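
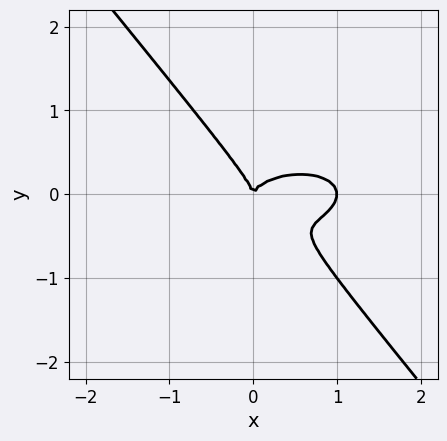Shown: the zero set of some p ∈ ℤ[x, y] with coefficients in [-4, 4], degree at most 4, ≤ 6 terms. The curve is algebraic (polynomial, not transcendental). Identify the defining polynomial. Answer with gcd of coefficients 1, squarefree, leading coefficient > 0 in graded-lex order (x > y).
x^3 + 3*x*y^2 + 3*y^3 - x^2

First, degree: the shape is more complex than any degree-2 curve, so deg p = 3.
Next, from the visible intercepts: it meets the y-axis at y = 0 (among the integer gridlines); the x-axis gridline crossings are at x ∈ {0, 1}.
Finally, solving for integer coefficients yields p as stated.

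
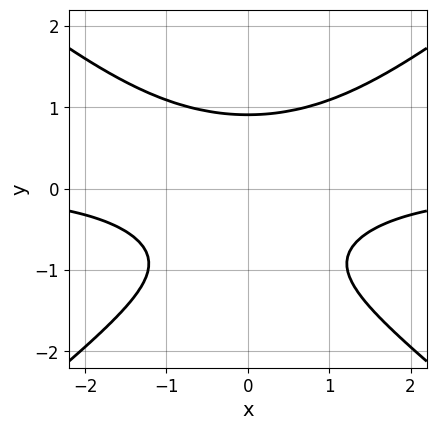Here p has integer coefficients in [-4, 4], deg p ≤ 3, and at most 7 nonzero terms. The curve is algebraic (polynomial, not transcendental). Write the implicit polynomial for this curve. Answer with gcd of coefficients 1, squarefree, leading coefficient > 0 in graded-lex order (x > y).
First, degree: no degree-2 curve has this shape, so deg p = 3.
Then, symmetries: mirror symmetry x ↦ −x ⇒ only even powers of x.
Next, from the axis intercepts and sections: the curve avoids every integer x-axis point in the box.
Finally, assembling these constraints gives the stated polynomial.

2*x^2*y - 3*y^3 - 2*y^2 + y + 3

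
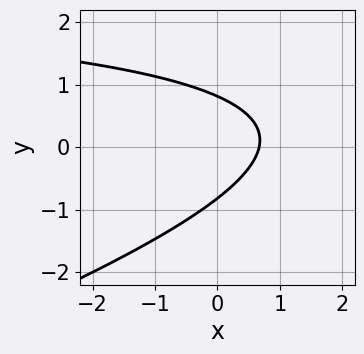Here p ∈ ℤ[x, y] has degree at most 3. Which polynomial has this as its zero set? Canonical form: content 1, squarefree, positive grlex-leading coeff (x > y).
x*y - 3*y^2 - 3*x + 2

First, degree: a generic line meets the curve in up to 2 points, so deg p = 2.
Finally, solving for integer coefficients yields p as stated.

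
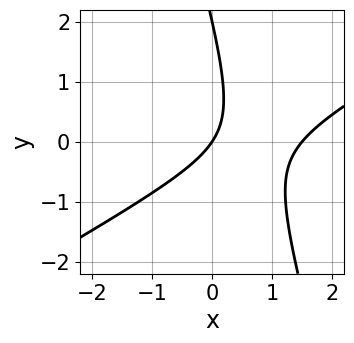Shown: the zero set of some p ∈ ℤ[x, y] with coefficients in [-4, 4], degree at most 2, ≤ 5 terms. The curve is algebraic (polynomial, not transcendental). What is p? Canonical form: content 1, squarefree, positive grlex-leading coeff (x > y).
2*x^2 - 3*x*y - y^2 - 3*x + 2*y

First, the degree is 2 — the shape is more complex than any degree-1 curve.
Next, reading off the gridlines: it meets the x-axis at x = 0 (among the integer gridlines); the y-axis gridline crossings are at y ∈ {0, 2}.
Finally, solving for integer coefficients yields p as stated.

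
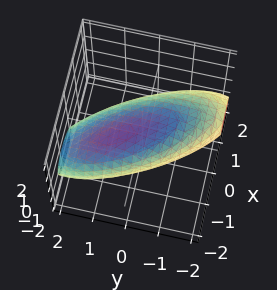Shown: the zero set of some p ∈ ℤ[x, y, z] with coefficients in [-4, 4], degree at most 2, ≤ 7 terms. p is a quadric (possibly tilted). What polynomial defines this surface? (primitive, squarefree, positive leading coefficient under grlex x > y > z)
2*x^2 + 2*x*y + x*z + y^2 + 2*z^2 - 3

Degree: no degree-1 surface has this shape, so deg p = 2.
Matching integer coefficients to the picture gives p.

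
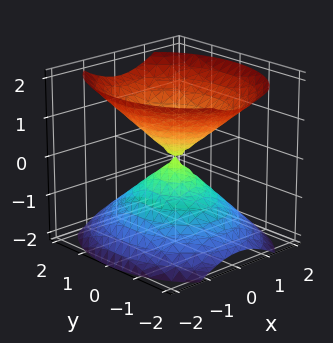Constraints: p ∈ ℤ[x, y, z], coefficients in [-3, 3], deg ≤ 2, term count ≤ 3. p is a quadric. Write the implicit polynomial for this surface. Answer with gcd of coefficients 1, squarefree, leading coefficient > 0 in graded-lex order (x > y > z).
3*x^2 + 2*y^2 - 3*z^2

I count 2 distinct pieces.
The degree is 2 — a double cone through the origin; a quadric.
Symmetries: mirror symmetry x ↦ −x ⇒ only even powers of x; it's symmetric under z → −z, forcing even powers of z; the y ↦ −y reflection is a symmetry, so y appears only in even powers.
Observable constraints: it crosses the x-axis at the gridline x = 0; it crosses the z-axis at the gridline z = 0; one y-axis crossing is at y = 0.
Putting this together gives p.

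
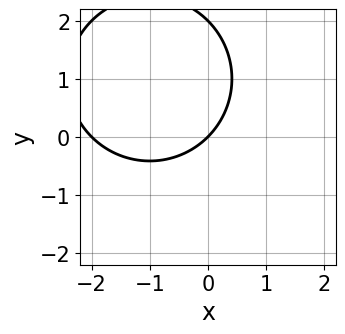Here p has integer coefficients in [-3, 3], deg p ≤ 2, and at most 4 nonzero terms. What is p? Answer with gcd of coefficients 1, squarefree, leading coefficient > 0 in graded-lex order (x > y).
x^2 + y^2 + 2*x - 2*y

1. The degree is 2 — no degree-1 curve has this shape.
2. Reading off the gridlines: the x-axis gridline crossings are at x ∈ {-2, 0}; among the integer gridlines, it crosses the y-axis at y ∈ {0, 2}.
3. The integer polynomial consistent with all of this is the stated p.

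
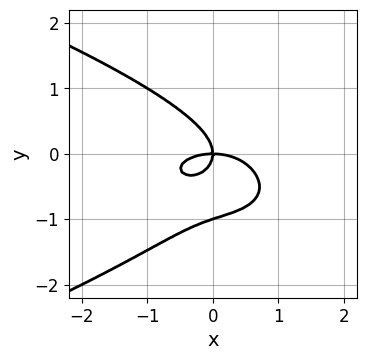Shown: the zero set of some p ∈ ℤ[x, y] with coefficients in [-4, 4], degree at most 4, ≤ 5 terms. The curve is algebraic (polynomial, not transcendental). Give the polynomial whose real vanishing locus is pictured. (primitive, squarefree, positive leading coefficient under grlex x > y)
First, the degree is 4 — no degree-3 curve has this shape.
Then, observable constraints: the y-axis gridline crossings are at y ∈ {-1, 0}; one x-axis crossing is at x = 0.
Finally, fitting integer coefficients to these (and the overall shape) gives p.

3*y^4 + x^3 + 3*x*y^2 + 3*y^3 + 2*x*y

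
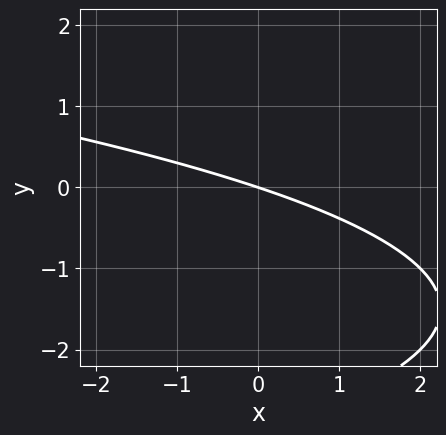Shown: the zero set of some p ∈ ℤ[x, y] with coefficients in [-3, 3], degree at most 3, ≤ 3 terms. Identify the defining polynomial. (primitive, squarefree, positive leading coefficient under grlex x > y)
y^2 + x + 3*y

(a) The degree is 2 — no degree-1 curve has this shape.
(b) Reading off the gridlines: it meets the y-axis at y = 0 (among the integer gridlines); it meets the x-axis at x = 0 (among the integer gridlines).
(c) Together with the visible shape, these determine p as stated.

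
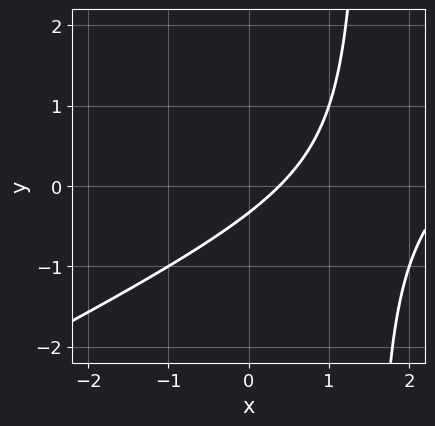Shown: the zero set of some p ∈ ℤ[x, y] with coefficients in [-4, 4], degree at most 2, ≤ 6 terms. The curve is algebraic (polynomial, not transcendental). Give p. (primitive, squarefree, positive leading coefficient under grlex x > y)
x^2 - 2*x*y - 3*x + 3*y + 1

(a) deg p = 2. The shape is more complex than any degree-1 curve.
(b) Solving for integer coefficients yields p as stated.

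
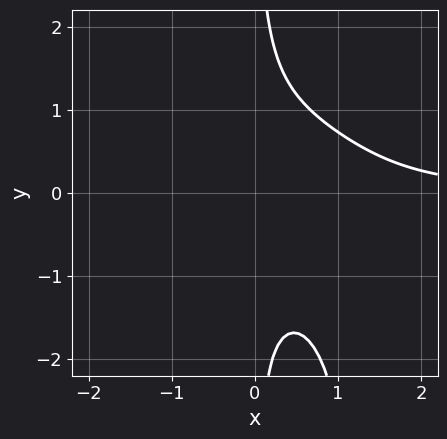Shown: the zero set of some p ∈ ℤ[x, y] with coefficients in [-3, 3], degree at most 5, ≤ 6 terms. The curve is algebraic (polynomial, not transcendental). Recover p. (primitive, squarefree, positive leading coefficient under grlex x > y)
First, deg p = 4. A generic line meets the curve in up to 4 points.
Then, against the integer gridlines: the curve avoids every integer x-axis point in the box; the curve avoids every integer y-axis point in the box.
Finally, fitting integer coefficients to these (and the overall shape) gives p.

2*x^2*y^2 - 2*x^2*y - 3*x*y^2 + 2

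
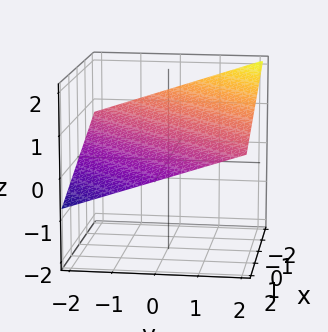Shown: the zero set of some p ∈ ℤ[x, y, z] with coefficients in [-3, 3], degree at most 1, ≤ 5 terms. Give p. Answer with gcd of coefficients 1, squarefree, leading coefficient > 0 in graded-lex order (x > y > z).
x - y + 3*z - 2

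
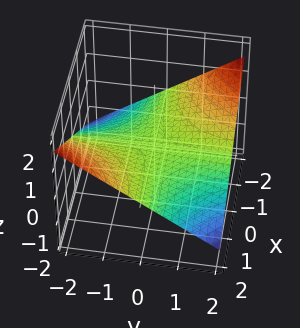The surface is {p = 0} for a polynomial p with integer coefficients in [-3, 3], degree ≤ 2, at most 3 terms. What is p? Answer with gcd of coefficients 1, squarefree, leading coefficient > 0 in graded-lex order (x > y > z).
(a) deg p = 2.
(b) Observable constraints: every point of the y-axis in the box is on the surface; it meets the z-axis at z = 0 (among the integer gridlines); every point of the x-axis in the box is on the surface.
(c) Fitting integer coefficients to these (and the overall shape) gives p.

x*y + 3*z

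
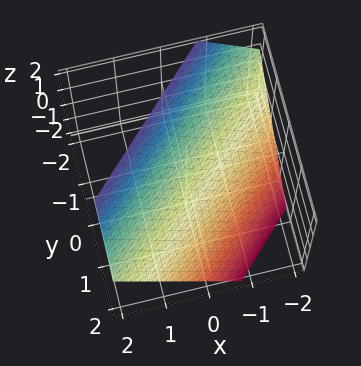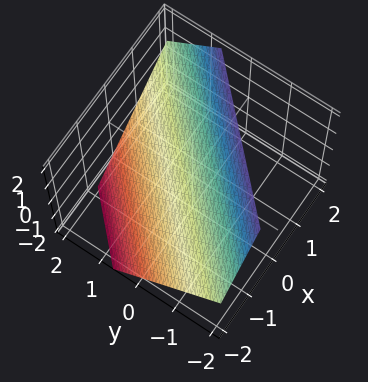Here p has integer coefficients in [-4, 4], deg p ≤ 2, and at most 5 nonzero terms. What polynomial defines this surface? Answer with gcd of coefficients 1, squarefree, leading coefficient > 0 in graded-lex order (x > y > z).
(a) Degree: every cross-section is a straight line — this is a plane, so deg p = 1.
(b) Matching integer coefficients to the picture gives p.

3*x - 3*y - 3*z + 2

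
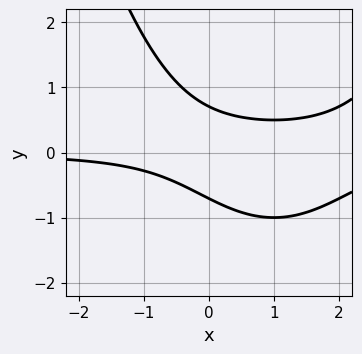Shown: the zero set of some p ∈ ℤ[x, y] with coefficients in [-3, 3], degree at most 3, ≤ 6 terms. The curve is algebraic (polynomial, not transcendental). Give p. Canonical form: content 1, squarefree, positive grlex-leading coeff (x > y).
x^2*y - 2*x*y - 2*y^2 + 1

(a) Degree: the shape is more complex than any degree-2 curve, so deg p = 3.
(b) From the visible intercepts: the curve avoids every integer x-axis point in the box.
(c) Fitting integer coefficients to these (and the overall shape) gives p.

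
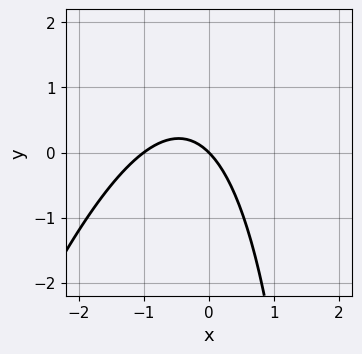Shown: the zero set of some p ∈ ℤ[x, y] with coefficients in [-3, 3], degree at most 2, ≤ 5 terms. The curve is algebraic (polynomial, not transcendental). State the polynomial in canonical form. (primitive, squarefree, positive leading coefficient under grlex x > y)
(a) deg p = 2. The shape is more complex than any degree-1 curve.
(b) Observable constraints: among the integer gridlines, it crosses the x-axis at x ∈ {-1, 0}; one y-axis crossing is at y = 0.
(c) Solving for integer coefficients yields p as stated.

3*x^2 - x*y + 3*x + 3*y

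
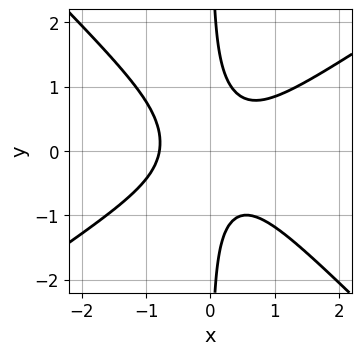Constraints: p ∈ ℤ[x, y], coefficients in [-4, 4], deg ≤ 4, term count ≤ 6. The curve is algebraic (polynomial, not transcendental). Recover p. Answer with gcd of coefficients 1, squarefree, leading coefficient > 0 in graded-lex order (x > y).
2*x^3 - x^2*y - 3*x*y^2 + 1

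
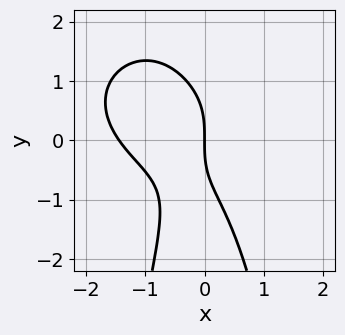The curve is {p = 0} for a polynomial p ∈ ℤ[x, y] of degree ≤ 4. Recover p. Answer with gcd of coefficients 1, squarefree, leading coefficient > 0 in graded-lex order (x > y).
1. Degree: no degree-3 curve has this shape, so deg p = 4.
2. Observable constraints: one y-axis crossing is at y = 0; one x-axis crossing is at x = 0.
3. Putting this together gives p.

x^4 + 2*x^2*y^2 - 3*x^2*y + y^3 + 3*x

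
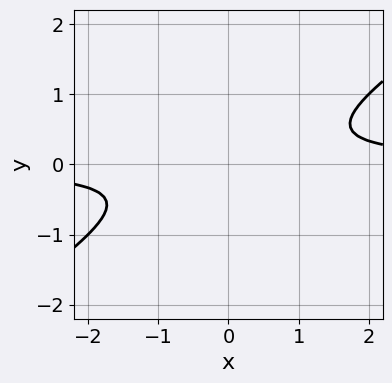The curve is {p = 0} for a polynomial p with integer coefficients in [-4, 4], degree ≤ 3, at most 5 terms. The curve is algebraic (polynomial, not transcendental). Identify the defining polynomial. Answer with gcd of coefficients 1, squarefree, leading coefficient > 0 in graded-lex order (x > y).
First, deg p = 2. The shape is more complex than any degree-1 curve.
Next, checking where it meets the axes: the curve avoids every integer y-axis point in the box; the curve avoids every integer x-axis point in the box.
Finally, assembling these constraints gives the stated polynomial.

2*x*y - 3*y^2 - 1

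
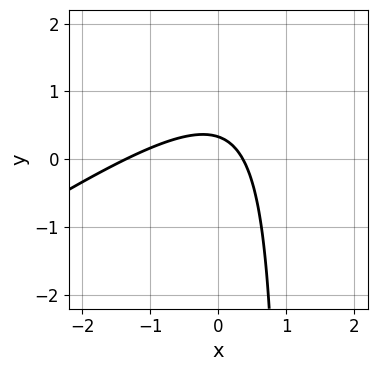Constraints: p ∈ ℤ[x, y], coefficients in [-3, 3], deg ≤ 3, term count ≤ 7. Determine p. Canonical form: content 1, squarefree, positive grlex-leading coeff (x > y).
2*x^2 - 3*x*y + 2*x + 3*y - 1

(a) The degree is 2 — a generic line meets the curve in up to 2 points.
(b) The integer polynomial consistent with all of this is the stated p.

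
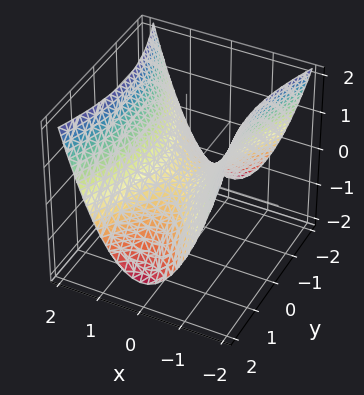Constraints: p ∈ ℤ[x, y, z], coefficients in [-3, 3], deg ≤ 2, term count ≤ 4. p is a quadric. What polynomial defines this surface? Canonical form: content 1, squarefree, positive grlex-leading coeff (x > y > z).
1. The degree is 2 — a hyperbolic paraboloid; a quadric.
2. Symmetries: the x ↦ −x reflection is a symmetry, so x appears only in even powers; the y ↦ −y reflection is a symmetry, so y appears only in even powers.
3. Against the integer gridlines: it meets the y-axis at y = 0 (among the integer gridlines); one x-axis crossing is at x = 0; it crosses the z-axis at the gridline z = 0.
4. Assembling these constraints gives the stated polynomial.

3*x^2 - y^2 - 3*z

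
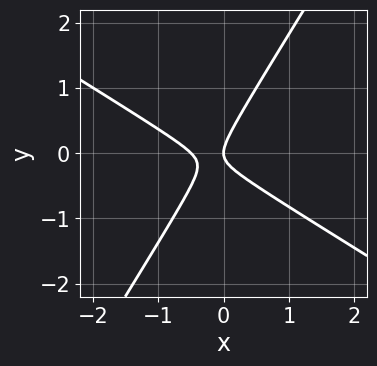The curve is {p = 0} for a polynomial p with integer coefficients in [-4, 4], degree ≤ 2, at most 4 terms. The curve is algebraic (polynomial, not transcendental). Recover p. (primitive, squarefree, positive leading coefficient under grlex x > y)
(a) Degree: the shape is more complex than any degree-1 curve, so deg p = 2.
(b) From the axis intercepts and sections: one x-axis crossing is at x = 0; one y-axis crossing is at y = 0.
(c) Putting this together gives p.

2*x^2 + 2*x*y - 2*y^2 + x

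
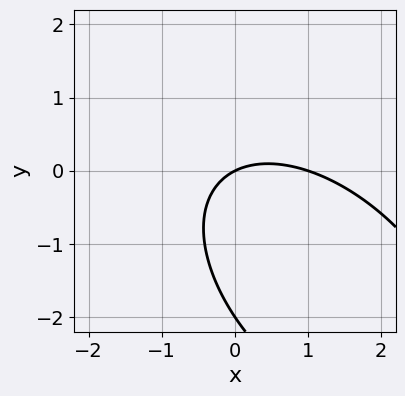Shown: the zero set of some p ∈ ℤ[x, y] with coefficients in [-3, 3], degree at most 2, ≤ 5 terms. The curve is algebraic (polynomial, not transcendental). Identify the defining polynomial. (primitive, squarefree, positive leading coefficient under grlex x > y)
First, degree: a generic line meets the curve in up to 2 points, so deg p = 2.
Next, reading off the gridlines: among the integer gridlines, it crosses the x-axis at x ∈ {0, 1}; among the integer gridlines, it crosses the y-axis at y ∈ {-2, 0}.
Finally, solving for integer coefficients yields p as stated.

x^2 + x*y + y^2 - x + 2*y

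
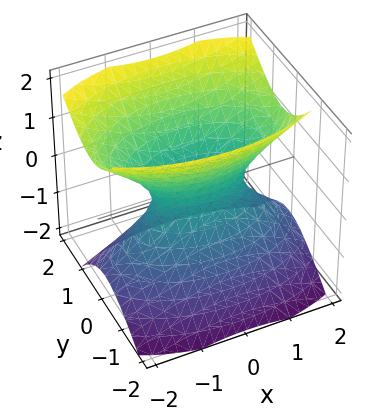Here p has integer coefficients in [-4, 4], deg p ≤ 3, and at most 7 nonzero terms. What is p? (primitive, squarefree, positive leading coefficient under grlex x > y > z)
x^2 + 3*y^2 - y*z - 2*z^2 - 1

Degree: the shape is more complex than any degree-1 surface, so deg p = 2.
Checking where it meets the axes: among the integer gridlines, it crosses the x-axis at x ∈ {-1, 1}; no z-intercept at any integer in the box.
Assembling these constraints gives the stated polynomial.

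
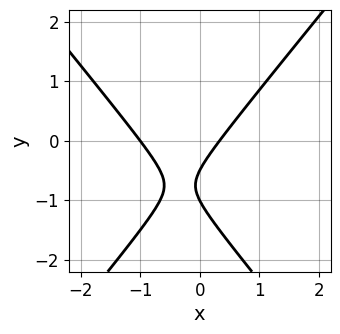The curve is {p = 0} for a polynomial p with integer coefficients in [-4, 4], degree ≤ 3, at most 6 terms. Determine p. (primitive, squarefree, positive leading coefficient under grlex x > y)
3*x^2 - 2*y^2 + 2*x - 3*y - 1

The degree is 2 — the shape is more complex than any degree-1 curve.
Reading off the gridlines: it crosses the y-axis at the gridline y = -1; it meets the x-axis at x = -1 (among the integer gridlines).
Solving for integer coefficients yields p as stated.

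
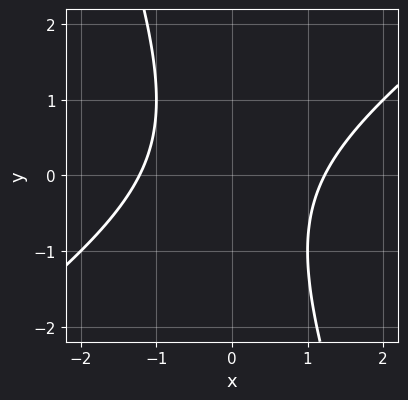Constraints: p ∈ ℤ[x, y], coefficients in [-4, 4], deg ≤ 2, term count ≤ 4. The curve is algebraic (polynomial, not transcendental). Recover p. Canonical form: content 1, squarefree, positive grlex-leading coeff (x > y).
2*x^2 - 2*x*y - y^2 - 3

First, degree: a generic line meets the curve in up to 2 points, so deg p = 2.
Then, from the axis intercepts and sections: no y-intercept at any integer in the box.
Finally, putting this together gives p.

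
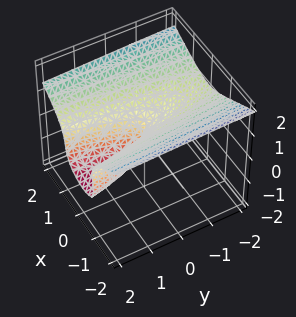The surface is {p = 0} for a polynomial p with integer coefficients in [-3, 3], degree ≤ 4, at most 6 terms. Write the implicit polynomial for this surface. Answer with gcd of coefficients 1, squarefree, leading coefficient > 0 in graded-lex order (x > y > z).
The degree is 3 — no degree-2 surface has this shape.
Observable constraints: it crosses the y-axis at the gridline y = 0; one x-axis crossing is at x = 0; it crosses the z-axis at the gridline z = 0.
These observations pin down the coefficients.

3*z^3 - 3*x^2 + x*z + y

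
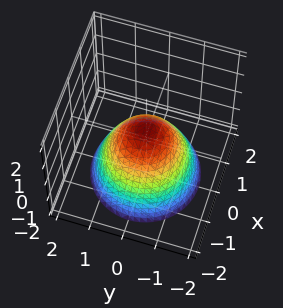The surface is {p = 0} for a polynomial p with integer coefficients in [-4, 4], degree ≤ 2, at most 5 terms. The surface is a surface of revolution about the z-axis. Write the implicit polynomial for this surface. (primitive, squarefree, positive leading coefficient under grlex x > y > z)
First, the degree is 2 — a generic line meets the surface in up to 2 points.
Next, by symmetry, every cross-section ⟂ z is a circle, so x, y appear only via x² + y².
Then, against the integer gridlines: a circular section at z = 0 has radius between 0 and 1.
Finally, fitting integer coefficients to these (and the overall shape) gives p.

2*x^2 + 2*y^2 + 2*z - 1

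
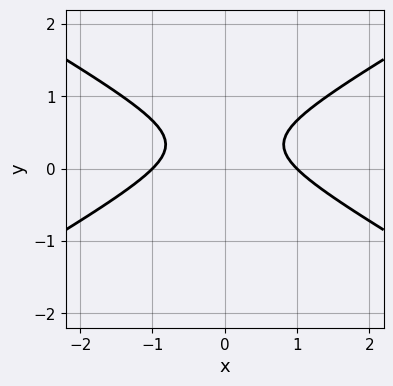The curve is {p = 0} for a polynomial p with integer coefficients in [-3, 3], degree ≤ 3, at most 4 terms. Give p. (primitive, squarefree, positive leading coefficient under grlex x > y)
x^2 - 3*y^2 + 2*y - 1

(a) Degree: the shape is more complex than any degree-1 curve, so deg p = 2.
(b) Symmetries: mirror symmetry x ↦ −x ⇒ only even powers of x.
(c) From the visible intercepts: no y-intercept at any integer in the box; among the integer gridlines, it crosses the x-axis at x ∈ {-1, 1}.
(d) Putting this together gives p.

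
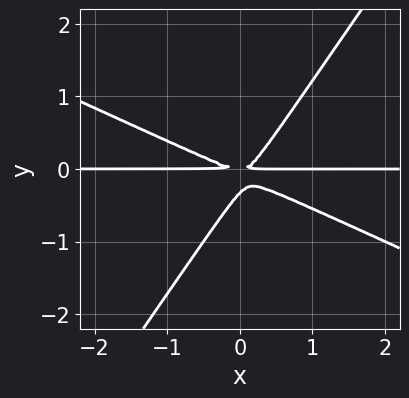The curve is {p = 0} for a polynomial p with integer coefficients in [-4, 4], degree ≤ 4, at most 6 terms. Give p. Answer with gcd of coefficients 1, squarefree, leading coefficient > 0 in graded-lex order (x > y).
2*x^2*y + 3*x*y^2 - 3*y^3 - y^2

First, deg p = 3. No degree-2 curve has this shape.
Then, observable constraints: every point of the x-axis in the box is on the curve.
Finally, solving for integer coefficients yields p as stated.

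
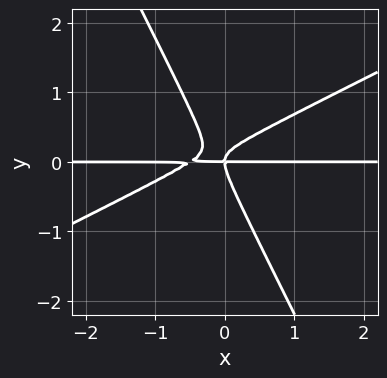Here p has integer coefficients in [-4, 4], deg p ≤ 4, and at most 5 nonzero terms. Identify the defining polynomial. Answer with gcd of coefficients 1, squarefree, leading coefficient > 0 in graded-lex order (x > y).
deg p = 3. A generic line meets the curve in up to 3 points.
Reading off the gridlines: the visible x-axis segment lies entirely on the curve; one y-axis crossing is at y = 0.
Putting this together gives p.

2*x^2*y - 3*x*y^2 - 2*y^3 + x*y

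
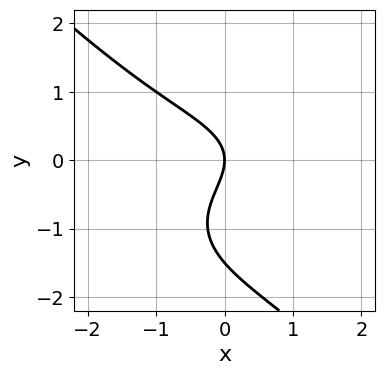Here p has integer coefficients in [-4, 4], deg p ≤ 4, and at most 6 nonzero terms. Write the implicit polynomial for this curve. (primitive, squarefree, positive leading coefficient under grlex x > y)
x^3 + x*y^2 + 2*y^3 + 3*y^2 + 3*x

The degree is 3 — a generic line meets the curve in up to 3 points.
Checking where it meets the axes: it meets the y-axis at y = 0 (among the integer gridlines); it crosses the x-axis at the gridline x = 0.
Putting this together gives p.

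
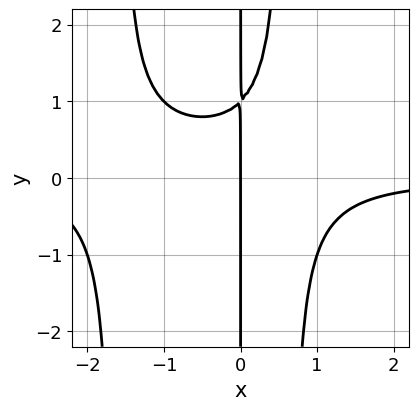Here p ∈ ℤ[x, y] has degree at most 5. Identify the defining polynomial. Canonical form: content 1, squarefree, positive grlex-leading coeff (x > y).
x^3*y + x^2*y - x*y + x

(a) Degree: a generic line meets the curve in up to 4 points, so deg p = 4.
(b) From the axis intercepts and sections: it crosses the x-axis at the gridline x = 0; the visible y-axis segment lies entirely on the curve.
(c) Assembling these constraints gives the stated polynomial.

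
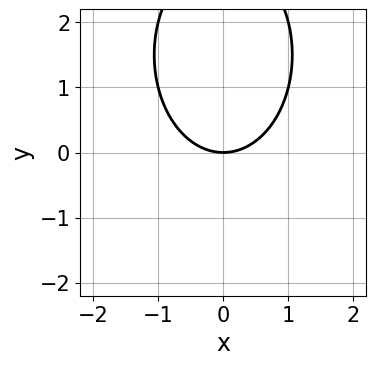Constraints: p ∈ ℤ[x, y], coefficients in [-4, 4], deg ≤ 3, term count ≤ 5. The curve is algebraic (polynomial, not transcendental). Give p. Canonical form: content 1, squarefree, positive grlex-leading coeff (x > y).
First, degree: the shape is more complex than any degree-1 curve, so deg p = 2.
Next, symmetries: mirror symmetry x ↦ −x ⇒ only even powers of x.
Then, observable constraints: one y-axis crossing is at y = 0; it meets the x-axis at x = 0 (among the integer gridlines).
Finally, fitting integer coefficients to these (and the overall shape) gives p.

2*x^2 + y^2 - 3*y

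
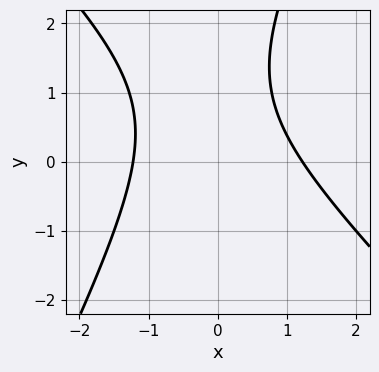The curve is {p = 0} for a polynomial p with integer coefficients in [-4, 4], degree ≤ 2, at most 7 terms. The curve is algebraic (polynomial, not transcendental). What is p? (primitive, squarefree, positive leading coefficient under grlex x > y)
2*x^2 + x*y - y^2 + 2*y - 3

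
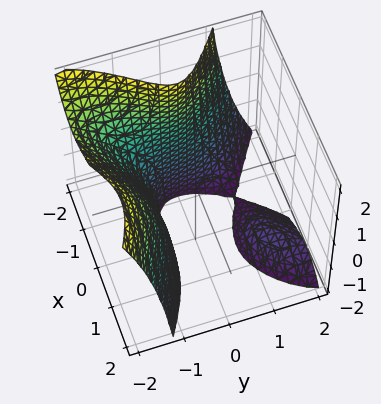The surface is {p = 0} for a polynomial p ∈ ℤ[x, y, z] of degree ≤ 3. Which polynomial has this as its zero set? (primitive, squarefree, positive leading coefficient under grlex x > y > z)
(a) Degree: a generic line meets the surface in up to 3 points, so deg p = 3.
(b) From the visible intercepts: the surface avoids every integer z-axis point in the box; it meets the y-axis at y = -1 (among the integer gridlines).
(c) Fitting integer coefficients to these (and the overall shape) gives p.

2*x^3 - 2*x*y^2 + 3*y^3 + 3*y^2*z + 3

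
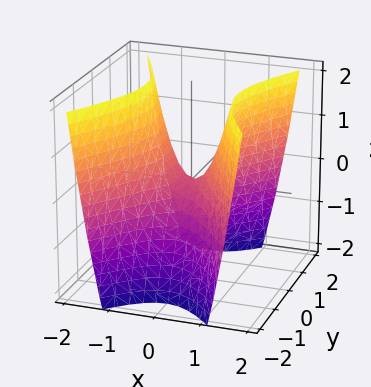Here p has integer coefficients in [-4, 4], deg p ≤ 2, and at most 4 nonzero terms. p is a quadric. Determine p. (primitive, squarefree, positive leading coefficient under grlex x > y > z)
2*x^2 - y^2 - z

First, the degree is 2 — a saddle surface; a quadric.
Then, symmetries: the y ↦ −y reflection is a symmetry, so y appears only in even powers; mirror symmetry x ↦ −x ⇒ only even powers of x.
Next, observable constraints: it crosses the x-axis at the gridline x = 0; it meets the z-axis at z = 0 (among the integer gridlines); it crosses the y-axis at the gridline y = 0.
Finally, putting this together gives p.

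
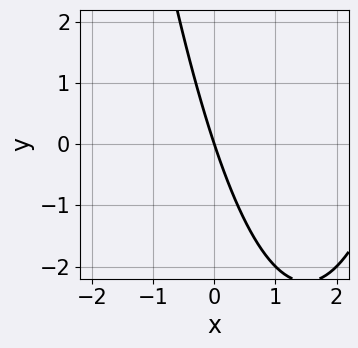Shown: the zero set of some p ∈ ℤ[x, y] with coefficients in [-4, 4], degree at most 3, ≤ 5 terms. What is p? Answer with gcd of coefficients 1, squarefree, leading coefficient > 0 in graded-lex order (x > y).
x^2 - 3*x - y

Degree: no degree-1 curve has this shape, so deg p = 2.
Against the integer gridlines: it meets the y-axis at y = 0 (among the integer gridlines); it meets the x-axis at x = 0 (among the integer gridlines).
Assembling these constraints gives the stated polynomial.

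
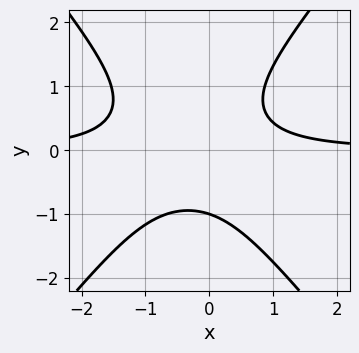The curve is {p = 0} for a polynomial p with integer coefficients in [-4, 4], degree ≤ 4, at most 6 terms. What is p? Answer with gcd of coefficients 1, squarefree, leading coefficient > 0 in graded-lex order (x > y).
3*x^2*y - 2*y^3 + 2*x*y - 2

(a) deg p = 3.
(b) Checking where it meets the axes: no x-intercept at any integer in the box; it meets the y-axis at y = -1 (among the integer gridlines).
(c) Matching integer coefficients to the picture gives p.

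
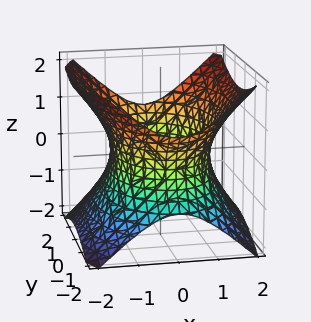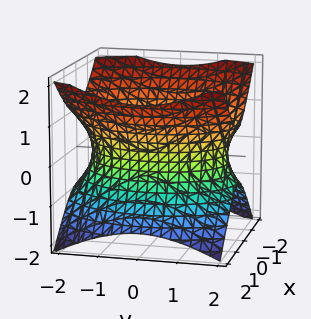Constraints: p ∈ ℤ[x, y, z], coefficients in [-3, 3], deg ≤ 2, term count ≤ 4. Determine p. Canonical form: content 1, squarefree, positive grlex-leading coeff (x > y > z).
2*x^2 + y^2 - 2*z^2 - 3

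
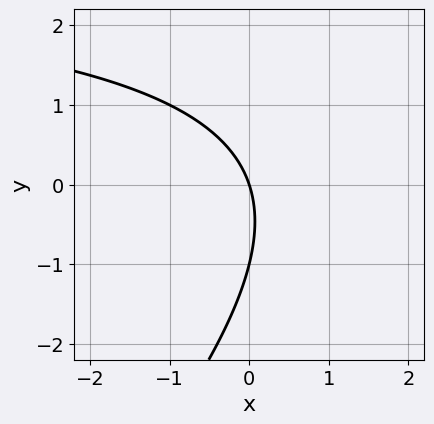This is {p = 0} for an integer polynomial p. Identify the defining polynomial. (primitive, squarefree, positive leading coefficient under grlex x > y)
x*y - y^2 - 3*x - y

(a) deg p = 2.
(b) Against the integer gridlines: the y-axis gridline crossings are at y ∈ {-1, 0}; it crosses the x-axis at the gridline x = 0.
(c) Together with the visible shape, these determine p as stated.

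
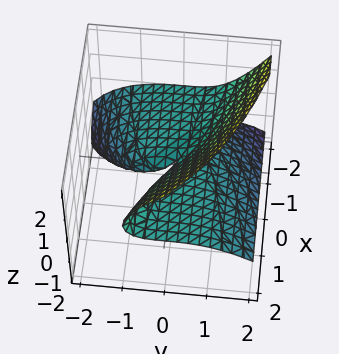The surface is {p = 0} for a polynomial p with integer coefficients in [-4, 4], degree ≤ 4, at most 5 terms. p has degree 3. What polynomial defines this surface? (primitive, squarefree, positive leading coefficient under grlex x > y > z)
y^3 + 3*x*z + 3*y*z - 3*z^2

First, degree: no degree-2 surface has this shape, so deg p = 3.
Next, against the integer gridlines: every point of the x-axis in the box is on the surface; it meets the z-axis at z = 0 (among the integer gridlines).
Finally, these observations pin down the coefficients.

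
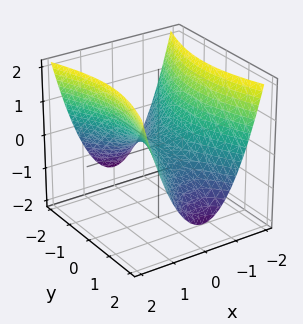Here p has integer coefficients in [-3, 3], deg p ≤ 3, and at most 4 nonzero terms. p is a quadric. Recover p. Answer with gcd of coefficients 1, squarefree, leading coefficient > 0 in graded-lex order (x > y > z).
1. deg p = 2. A saddle surface; a quadric.
2. Symmetries: it's symmetric under y → −y, forcing even powers of y; the x ↦ −x reflection is a symmetry, so x appears only in even powers.
3. From the visible intercepts: it crosses the y-axis at the gridline y = 0; one z-axis crossing is at z = 0.
4. Assembling these constraints gives the stated polynomial.

3*x^2 - y^2 - 3*z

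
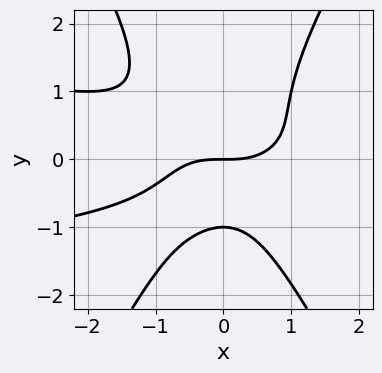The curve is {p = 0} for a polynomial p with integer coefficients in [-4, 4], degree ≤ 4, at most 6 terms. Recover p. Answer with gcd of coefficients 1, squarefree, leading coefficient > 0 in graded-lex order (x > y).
3*x^2*y^2 - y^4 + x^3 - y^2 - 2*y

(a) Degree: the shape is more complex than any degree-3 curve, so deg p = 4.
(b) Checking where it meets the axes: among the integer gridlines, it crosses the y-axis at y ∈ {-1, 0}; it crosses the x-axis at the gridline x = 0.
(c) Together with the visible shape, these determine p as stated.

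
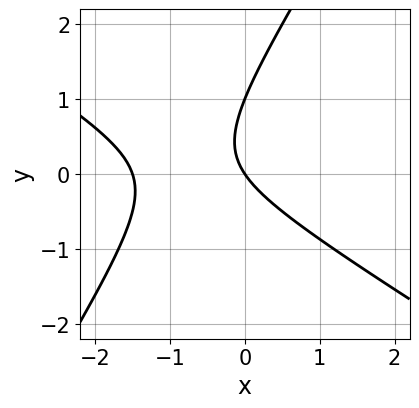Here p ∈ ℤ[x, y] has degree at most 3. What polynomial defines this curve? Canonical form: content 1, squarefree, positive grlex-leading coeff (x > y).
2*x^2 + 2*x*y - 2*y^2 + 3*x + 2*y

deg p = 2. The shape is more complex than any degree-1 curve.
Against the integer gridlines: it meets the x-axis at x = 0 (among the integer gridlines); the y-axis gridline crossings are at y ∈ {0, 1}.
Fitting integer coefficients to these (and the overall shape) gives p.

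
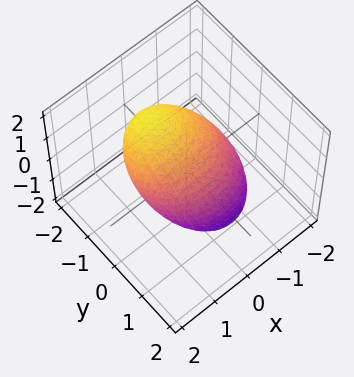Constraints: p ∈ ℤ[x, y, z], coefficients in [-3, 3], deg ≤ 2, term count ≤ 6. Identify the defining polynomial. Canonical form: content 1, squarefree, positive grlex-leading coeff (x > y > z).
2*x^2 - x*z + 3*y^2 + 3*y*z + 2*z^2 - 3

The degree is 2 — a generic line meets the surface in up to 2 points.
Against the integer gridlines: among the integer gridlines, it crosses the y-axis at y ∈ {-1, 1}.
Matching integer coefficients to the picture gives p.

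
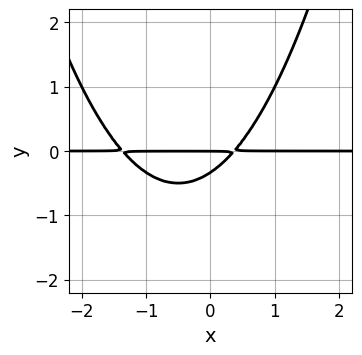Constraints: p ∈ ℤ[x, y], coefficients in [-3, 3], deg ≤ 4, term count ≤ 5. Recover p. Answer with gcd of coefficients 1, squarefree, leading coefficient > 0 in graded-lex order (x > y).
2*x^2*y + 2*x*y - 3*y^2 - y

1. deg p = 3. No degree-2 curve has this shape.
2. Checking where it meets the axes: it crosses the y-axis at the gridline y = 0; the visible x-axis segment lies entirely on the curve.
3. Assembling these constraints gives the stated polynomial.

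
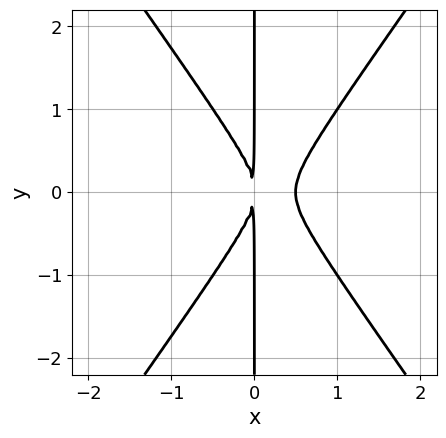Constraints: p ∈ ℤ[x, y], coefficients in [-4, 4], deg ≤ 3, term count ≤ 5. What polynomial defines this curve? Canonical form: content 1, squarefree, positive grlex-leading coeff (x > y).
The degree is 3 — no degree-2 curve has this shape.
Symmetries: it's symmetric under y → −y, forcing even powers of y.
Against the integer gridlines: the visible y-axis segment lies entirely on the curve.
The integer polynomial consistent with all of this is the stated p.

2*x^3 - x*y^2 - x^2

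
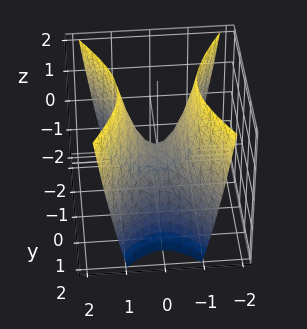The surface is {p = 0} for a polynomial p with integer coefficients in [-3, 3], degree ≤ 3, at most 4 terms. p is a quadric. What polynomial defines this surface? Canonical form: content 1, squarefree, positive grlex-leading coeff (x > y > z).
2*x^2 - y^2 - z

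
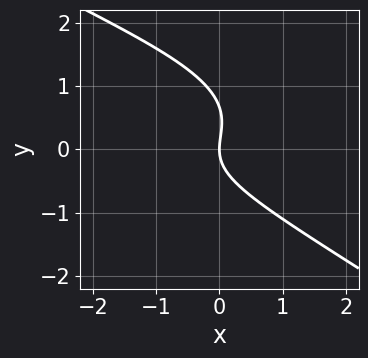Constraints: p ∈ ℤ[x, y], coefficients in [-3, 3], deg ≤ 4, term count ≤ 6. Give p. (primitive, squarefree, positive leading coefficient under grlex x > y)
Degree: the shape is more complex than any degree-2 curve, so deg p = 3.
Observable constraints: it meets the y-axis at y = 0 (among the integer gridlines); it crosses the x-axis at the gridline x = 0.
These observations pin down the coefficients.

2*x*y^2 + 3*y^3 + x^2 - 2*y^2 + 3*x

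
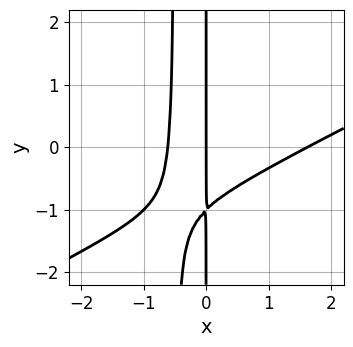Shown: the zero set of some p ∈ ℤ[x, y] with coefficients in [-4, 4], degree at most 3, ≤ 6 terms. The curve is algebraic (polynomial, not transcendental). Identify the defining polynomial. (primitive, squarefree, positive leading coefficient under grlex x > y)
The degree is 3 — no degree-2 curve has this shape.
Observable constraints: it meets the x-axis at x = 0 (among the integer gridlines); every point of the y-axis in the box is on the curve.
These observations pin down the coefficients.

x^3 - 2*x^2*y - x^2 - x*y - x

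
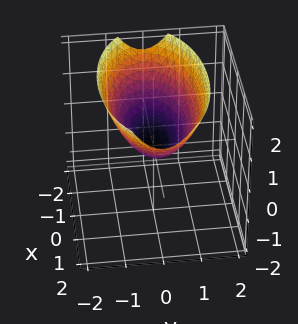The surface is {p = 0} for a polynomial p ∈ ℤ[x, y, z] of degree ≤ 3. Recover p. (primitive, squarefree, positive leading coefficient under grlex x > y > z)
x^2 + 3*y^2 - 3*z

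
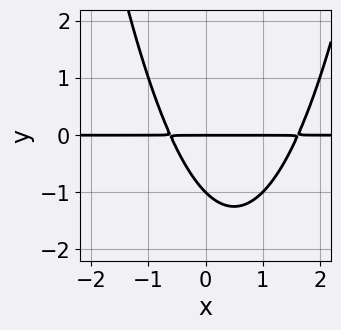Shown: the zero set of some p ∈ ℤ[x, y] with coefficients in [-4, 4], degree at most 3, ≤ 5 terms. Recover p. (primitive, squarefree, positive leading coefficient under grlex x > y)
First, deg p = 3. The shape is more complex than any degree-2 curve.
Next, reading off the gridlines: the y-axis gridline crossings are at y ∈ {-1, 0}; every point of the x-axis in the box is on the curve.
Finally, together with the visible shape, these determine p as stated.

x^2*y - x*y - y^2 - y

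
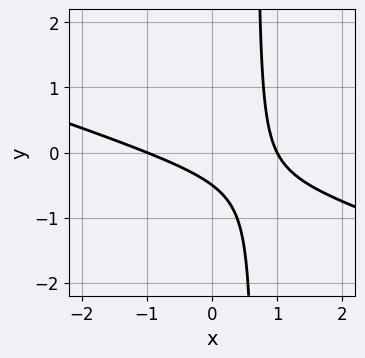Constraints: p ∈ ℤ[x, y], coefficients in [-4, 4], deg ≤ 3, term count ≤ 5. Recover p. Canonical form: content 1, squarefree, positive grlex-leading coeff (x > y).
x^2 + 3*x*y - 2*y - 1

1. deg p = 2. A generic line meets the curve in up to 2 points.
2. From the axis intercepts and sections: among the integer gridlines, it crosses the x-axis at x ∈ {-1, 1}.
3. These observations pin down the coefficients.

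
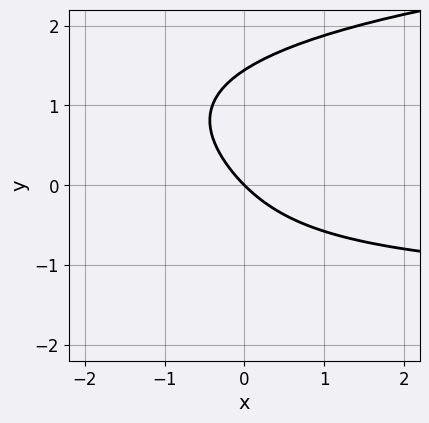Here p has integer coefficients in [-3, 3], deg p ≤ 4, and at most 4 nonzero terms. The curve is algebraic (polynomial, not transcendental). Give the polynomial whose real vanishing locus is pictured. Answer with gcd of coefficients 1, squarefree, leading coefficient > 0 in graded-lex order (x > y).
First, deg p = 4. No degree-3 curve has this shape.
Then, against the integer gridlines: it meets the y-axis at y = 0 (among the integer gridlines); one x-axis crossing is at x = 0.
Finally, the integer polynomial consistent with all of this is the stated p.

y^4 - 2*x*y - 3*x - 3*y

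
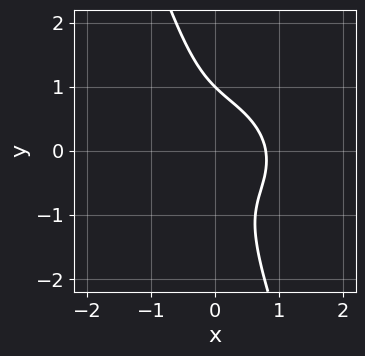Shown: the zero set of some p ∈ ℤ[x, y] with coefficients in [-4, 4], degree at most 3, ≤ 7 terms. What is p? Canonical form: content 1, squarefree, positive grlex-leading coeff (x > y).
2*x^3 + x^2*y + 3*x*y^2 + y^3 - 1

The degree is 3 — a generic line meets the curve in up to 3 points.
Checking where it meets the axes: it meets the y-axis at y = 1 (among the integer gridlines).
Fitting integer coefficients to these (and the overall shape) gives p.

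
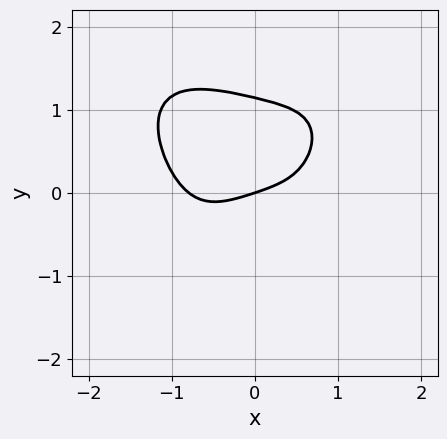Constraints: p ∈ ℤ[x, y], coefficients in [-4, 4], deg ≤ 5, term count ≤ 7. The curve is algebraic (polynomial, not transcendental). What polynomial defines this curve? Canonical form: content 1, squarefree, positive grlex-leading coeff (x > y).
2*x^4 + 2*y^4 + x*y + x - 3*y

Degree: no degree-3 curve has this shape, so deg p = 4.
From the axis intercepts and sections: one x-axis crossing is at x = 0; one y-axis crossing is at y = 0.
Together with the visible shape, these determine p as stated.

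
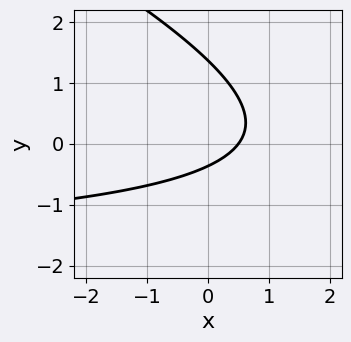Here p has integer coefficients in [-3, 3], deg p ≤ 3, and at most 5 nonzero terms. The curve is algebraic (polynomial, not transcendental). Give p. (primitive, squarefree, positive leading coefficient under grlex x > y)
x*y + 2*y^2 + 2*x - 2*y - 1

deg p = 2.
Putting this together gives p.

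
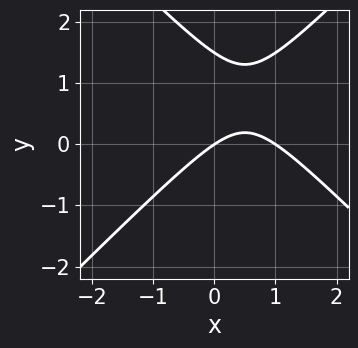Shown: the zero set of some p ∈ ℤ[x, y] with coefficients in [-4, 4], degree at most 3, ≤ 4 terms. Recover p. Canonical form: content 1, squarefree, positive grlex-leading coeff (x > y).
2*x^2 - 2*y^2 - 2*x + 3*y

1. The degree is 2 — the shape is more complex than any degree-1 curve.
2. Against the integer gridlines: it crosses the y-axis at the gridline y = 0; the x-axis gridline crossings are at x ∈ {0, 1}.
3. Putting this together gives p.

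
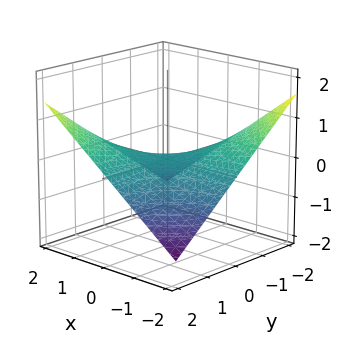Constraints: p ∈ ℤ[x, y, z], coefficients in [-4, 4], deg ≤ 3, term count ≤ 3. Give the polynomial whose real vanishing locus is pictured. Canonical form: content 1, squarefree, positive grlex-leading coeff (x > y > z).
x*y - 3*z

First, degree: a saddle surface; a quadric, so deg p = 2.
Then, checking where it meets the axes: the visible y-axis segment lies entirely on the surface; it crosses the z-axis at the gridline z = 0; every point of the x-axis in the box is on the surface.
Finally, fitting integer coefficients to these (and the overall shape) gives p.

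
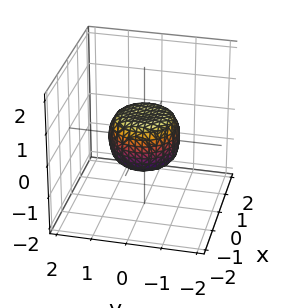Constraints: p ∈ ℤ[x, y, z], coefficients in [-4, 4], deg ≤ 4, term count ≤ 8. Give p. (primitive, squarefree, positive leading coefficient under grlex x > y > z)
1. deg p = 4. A generic line meets the surface in up to 4 points.
2. Symmetry: the z-axis is an axis of rotation, so x and y enter only as x² + y².
3. Reading off the gridlines: among the integer gridlines, it crosses the y-axis at y ∈ {-1, 1}; a circular section at z = 0 has radius exactly 1.
4. Matching integer coefficients to the picture gives p. Check: (-1, 0, 0) on the x-axis lies on the surface, and p(-1, 0, 0) = 0. ✓

2*x^4 + 4*x^2*y^2 + 2*y^4 - x^2 - y^2 + 2*z^2 - 1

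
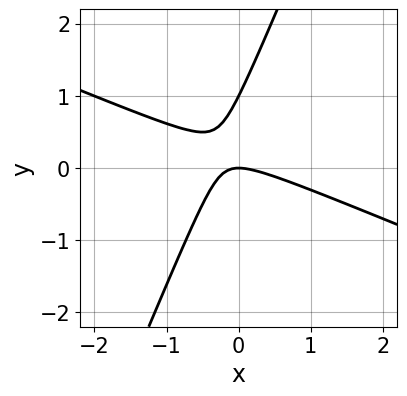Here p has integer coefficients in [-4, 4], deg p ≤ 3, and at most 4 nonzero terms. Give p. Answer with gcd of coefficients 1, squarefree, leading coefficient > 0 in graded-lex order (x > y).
x^2 + 2*x*y - y^2 + y

(a) The degree is 2 — the shape is more complex than any degree-1 curve.
(b) Reading off the gridlines: among the integer gridlines, it crosses the y-axis at y ∈ {0, 1}; one x-axis crossing is at x = 0.
(c) Together with the visible shape, these determine p as stated.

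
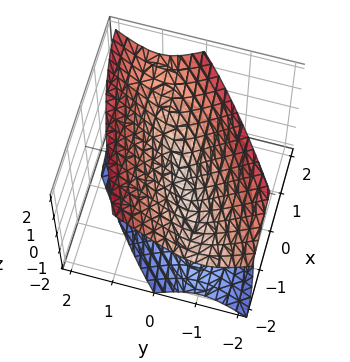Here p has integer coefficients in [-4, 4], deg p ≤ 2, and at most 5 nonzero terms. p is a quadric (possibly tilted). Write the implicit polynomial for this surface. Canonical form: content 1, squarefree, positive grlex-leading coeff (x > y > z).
(a) The picture has 2 separate pieces. They look like related sheets of one shape, so recover p as a whole.
(b) The degree is 2 — the shape is more complex than any degree-1 surface.
(c) Checking where it meets the axes: one z-axis crossing is at z = 0; it meets the x-axis at x = 0 (among the integer gridlines).
(d) Fitting integer coefficients to these (and the overall shape) gives p.

x^2 - 3*x*y + x*z + 3*y^2 - 2*z^2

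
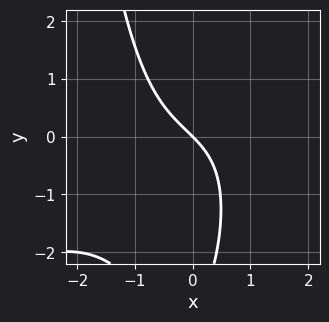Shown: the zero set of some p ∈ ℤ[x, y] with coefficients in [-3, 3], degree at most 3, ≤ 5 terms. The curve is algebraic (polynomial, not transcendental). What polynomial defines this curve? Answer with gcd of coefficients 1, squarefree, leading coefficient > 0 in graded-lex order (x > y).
x^3 - 2*x^2*y + y^2 + 3*x + 3*y

1. deg p = 3. The shape is more complex than any degree-2 curve.
2. From the axis intercepts and sections: it crosses the y-axis at the gridline y = 0; it meets the x-axis at x = 0 (among the integer gridlines).
3. Assembling these constraints gives the stated polynomial.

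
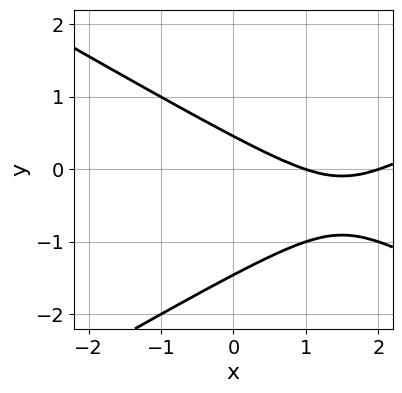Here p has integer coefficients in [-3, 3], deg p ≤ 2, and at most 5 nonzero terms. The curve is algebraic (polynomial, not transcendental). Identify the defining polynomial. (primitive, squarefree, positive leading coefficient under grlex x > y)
x^2 - 3*y^2 - 3*x - 3*y + 2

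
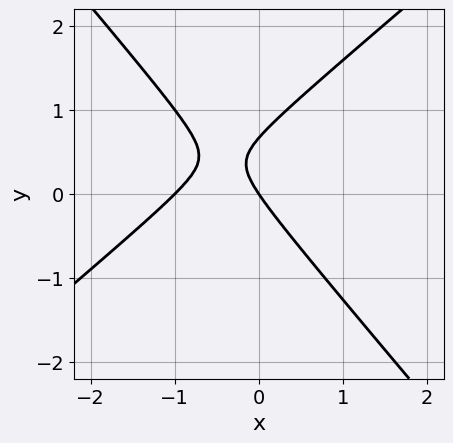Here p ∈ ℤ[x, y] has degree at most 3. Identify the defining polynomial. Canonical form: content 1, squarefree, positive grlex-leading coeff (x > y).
1. The degree is 2 — no degree-1 curve has this shape.
2. From the axis intercepts and sections: it meets the y-axis at y = 0 (among the integer gridlines); the x-axis gridline crossings are at x ∈ {-1, 0}.
3. The integer polynomial consistent with all of this is the stated p.

3*x^2 - x*y - 3*y^2 + 3*x + 2*y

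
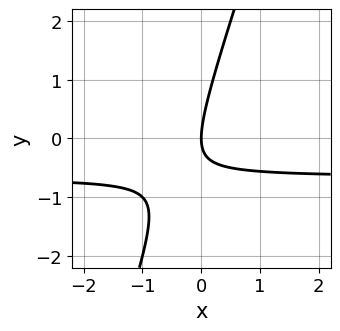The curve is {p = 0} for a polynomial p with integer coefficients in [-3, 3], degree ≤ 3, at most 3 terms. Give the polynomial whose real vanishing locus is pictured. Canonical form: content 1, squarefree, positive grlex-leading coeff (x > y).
3*x*y - y^2 + 2*x

(a) Degree: a generic line meets the curve in up to 2 points, so deg p = 2.
(b) Reading off the gridlines: one x-axis crossing is at x = 0; one y-axis crossing is at y = 0.
(c) Together with the visible shape, these determine p as stated.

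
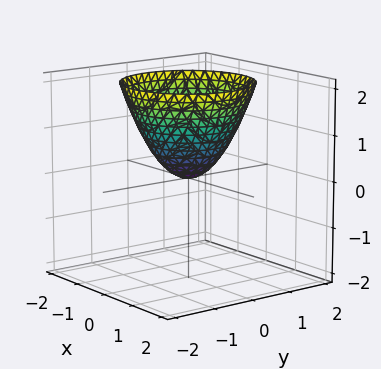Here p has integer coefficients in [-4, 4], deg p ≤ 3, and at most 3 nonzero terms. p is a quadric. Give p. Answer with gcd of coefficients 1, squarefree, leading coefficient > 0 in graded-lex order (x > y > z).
x^2 + y^2 - z

1. Degree: a paraboloid; a quadric, so deg p = 2.
2. Symmetries: rotational symmetry about the z-axis ⇒ p depends on x, y only through x² + y².
3. From the axis intercepts and sections: it meets the z-axis at z = 0 (among the integer gridlines); it crosses the y-axis at the gridline y = 0; a circular section at z = 1 has radius exactly 1.
4. Together with the visible shape, these determine p as stated.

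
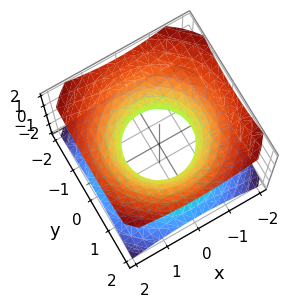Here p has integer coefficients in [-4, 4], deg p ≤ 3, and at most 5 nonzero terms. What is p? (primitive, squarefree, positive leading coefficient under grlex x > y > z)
2*x^2 + 2*y^2 - 3*z^2 - 2

1. Degree: one connected sheet with a waist; a quadric, so deg p = 2.
2. Symmetries: rotational symmetry about the z-axis ⇒ p depends on x, y only through x² + y²; the z ↦ −z reflection is a symmetry, so z appears only in even powers.
3. Reading off the gridlines: no z-intercept at any integer in the box; among the integer gridlines, it crosses the y-axis at y ∈ {-1, 1}; a circular section at z = -1 has radius between 1 and 2.
4. These observations pin down the coefficients. Check: (1, 0, 0) on the x-axis lies on the surface, and p(1, 0, 0) = 0. ✓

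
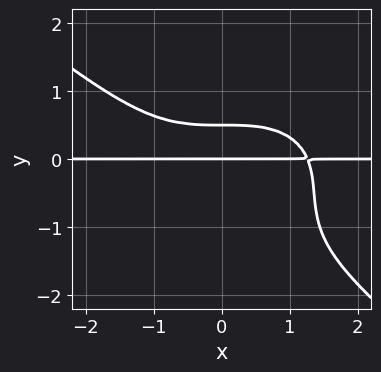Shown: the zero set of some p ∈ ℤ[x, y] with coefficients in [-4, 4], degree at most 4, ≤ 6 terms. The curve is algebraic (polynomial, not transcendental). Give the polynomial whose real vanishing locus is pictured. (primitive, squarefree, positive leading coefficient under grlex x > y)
deg p = 4. A generic line meets the curve in up to 4 points.
Checking where it meets the axes: it crosses the y-axis at the gridline y = 0; every point of the x-axis in the box is on the curve.
Solving for integer coefficients yields p as stated.

x^3*y + 2*y^4 + 3*y^3 + 2*y^2 - 2*y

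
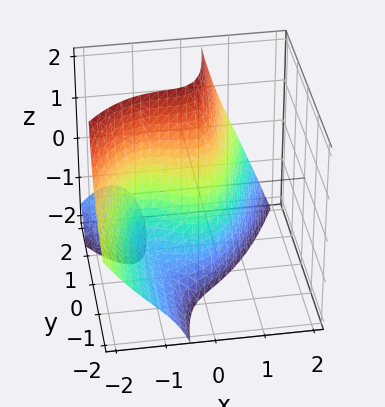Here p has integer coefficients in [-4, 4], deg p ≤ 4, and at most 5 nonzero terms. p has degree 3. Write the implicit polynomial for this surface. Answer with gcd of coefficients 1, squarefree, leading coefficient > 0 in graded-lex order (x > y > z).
2*x^3 + 2*x*y*z + 3*x^2 - 3*y + z

1. I count 2 distinct pieces. They look like related sheets of one shape, so recover p as a whole.
2. Degree: the shape is more complex than any degree-2 surface, so deg p = 3.
3. From the axis intercepts and sections: one z-axis crossing is at z = 0; it meets the x-axis at x = 0 (among the integer gridlines); one y-axis crossing is at y = 0.
4. Putting this together gives p.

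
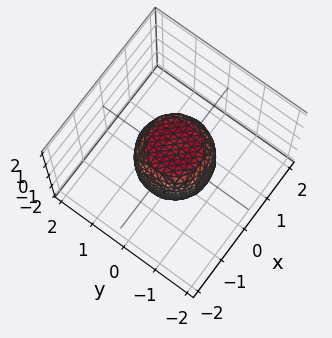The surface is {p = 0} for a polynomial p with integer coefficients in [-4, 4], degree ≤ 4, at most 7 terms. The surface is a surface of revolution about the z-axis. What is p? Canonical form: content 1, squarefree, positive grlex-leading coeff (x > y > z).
2*x^4 + 4*x^2*y^2 + 2*y^4 - x^2 - y^2 + z^2 - 1

1. deg p = 4. A generic line meets the surface in up to 4 points.
2. By symmetry, the surface is invariant under rotation about z: p = q(x² + y², z).
3. From the axis intercepts and sections: among the integer gridlines, it crosses the y-axis at y ∈ {-1, 1}; a circular section at z = 1 has radius between 0 and 1; among the integer gridlines, it crosses the z-axis at z ∈ {-1, 1}; the x-axis gridline crossings are at x ∈ {-1, 1}.
4. Assembling these constraints gives the stated polynomial.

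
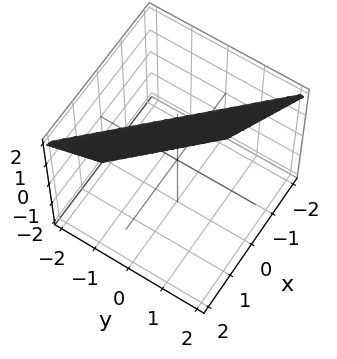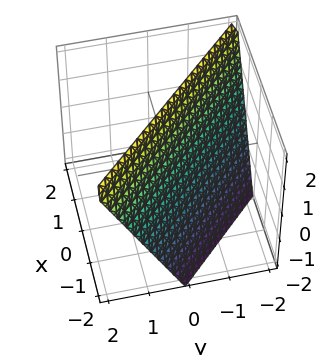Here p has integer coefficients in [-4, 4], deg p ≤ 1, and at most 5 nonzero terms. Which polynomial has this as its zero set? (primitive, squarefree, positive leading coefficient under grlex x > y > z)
1. deg p = 1.
2. From the visible intercepts: one x-axis crossing is at x = -1; one z-axis crossing is at z = 2; one y-axis crossing is at y = -1.
3. Putting this together gives p.

2*x + 2*y - z + 2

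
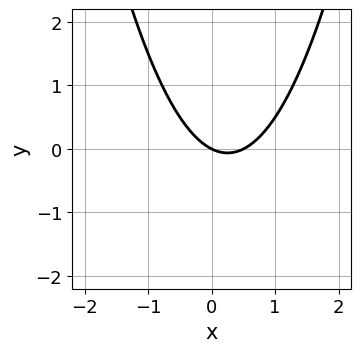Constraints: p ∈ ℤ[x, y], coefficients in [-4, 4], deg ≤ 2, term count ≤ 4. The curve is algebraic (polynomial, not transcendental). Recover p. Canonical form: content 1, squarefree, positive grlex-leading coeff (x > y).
The degree is 2 — a generic line meets the curve in up to 2 points.
Observable constraints: it meets the y-axis at y = 0 (among the integer gridlines); it meets the x-axis at x = 0 (among the integer gridlines).
Together with the visible shape, these determine p as stated.

2*x^2 - x - 2*y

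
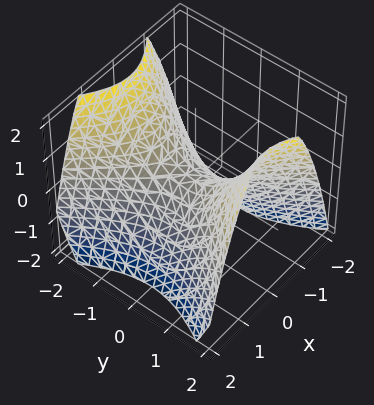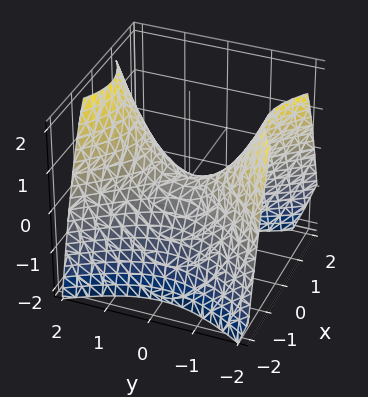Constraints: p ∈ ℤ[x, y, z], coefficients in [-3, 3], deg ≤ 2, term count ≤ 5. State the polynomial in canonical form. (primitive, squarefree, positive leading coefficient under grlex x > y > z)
3*x^2 - 2*y^2 + 3*z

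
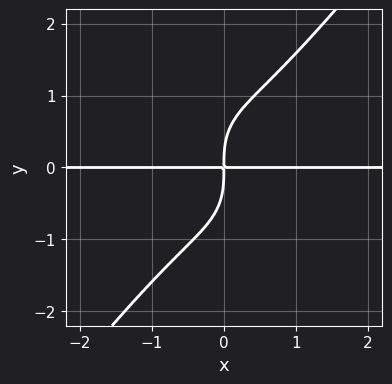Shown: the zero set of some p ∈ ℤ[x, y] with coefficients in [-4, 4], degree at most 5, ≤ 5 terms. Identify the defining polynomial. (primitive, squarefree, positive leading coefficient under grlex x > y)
2*x^3*y - y^4 + 2*x*y

1. deg p = 4.
2. Reading off the gridlines: every point of the x-axis in the box is on the curve.
3. These observations pin down the coefficients.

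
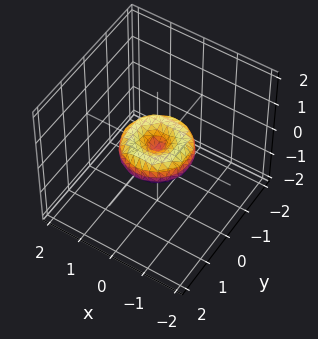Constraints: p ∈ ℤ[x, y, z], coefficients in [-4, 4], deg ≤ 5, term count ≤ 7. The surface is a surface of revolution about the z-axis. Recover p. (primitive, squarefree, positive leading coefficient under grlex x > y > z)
The degree is 4 — no degree-3 surface has this shape.
Symmetries: the z-axis is an axis of rotation, so x and y enter only as x² + y².
Checking where it meets the axes: one z-axis crossing is at z = 0; the y-axis gridline crossings are at y ∈ {-1, 0, 1}; among the integer gridlines, it crosses the x-axis at x ∈ {-1, 0, 1}; a circular section at z = 0 has radius exactly 1.
Solving for integer coefficients yields p as stated.

2*x^4 + 4*x^2*y^2 + 2*y^4 - 2*x^2 - 2*y^2 + 3*z^2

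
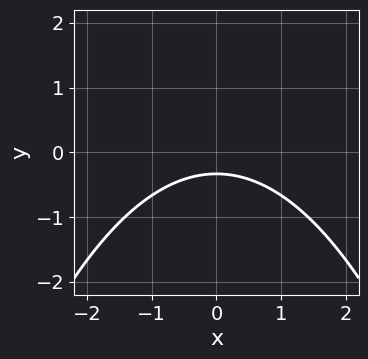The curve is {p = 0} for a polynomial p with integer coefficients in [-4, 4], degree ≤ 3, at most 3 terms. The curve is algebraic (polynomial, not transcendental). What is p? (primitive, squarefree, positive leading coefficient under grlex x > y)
deg p = 2.
Symmetries: the x ↦ −x reflection is a symmetry, so x appears only in even powers.
Checking where it meets the axes: the curve avoids every integer x-axis point in the box.
Fitting integer coefficients to these (and the overall shape) gives p.

x^2 + 3*y + 1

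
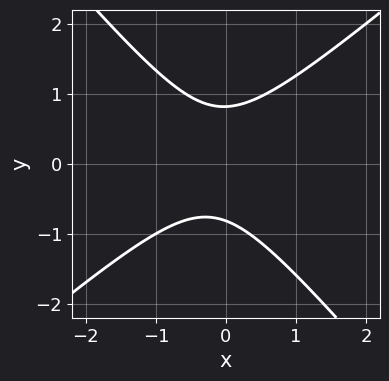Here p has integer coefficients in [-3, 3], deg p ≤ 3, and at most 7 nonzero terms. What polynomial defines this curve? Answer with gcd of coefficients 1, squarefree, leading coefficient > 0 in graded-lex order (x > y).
3*x^2 - x*y - 3*y^2 + x + 2

First, deg p = 2.
Then, reading off the gridlines: the curve avoids every integer x-axis point in the box.
Finally, fitting integer coefficients to these (and the overall shape) gives p.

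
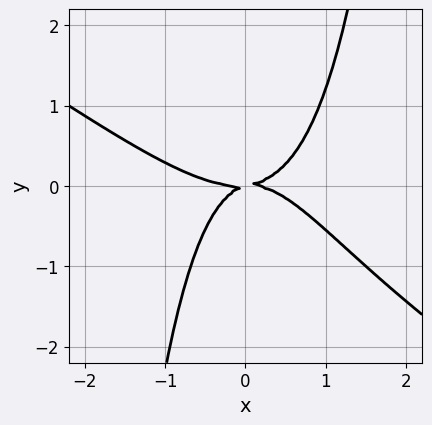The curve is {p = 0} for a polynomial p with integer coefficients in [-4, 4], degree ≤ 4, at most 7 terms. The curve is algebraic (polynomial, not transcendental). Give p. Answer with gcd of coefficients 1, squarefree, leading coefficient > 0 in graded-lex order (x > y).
1. Degree: no degree-3 curve has this shape, so deg p = 4.
2. Observable constraints: it meets the y-axis at y = 0 (among the integer gridlines); one x-axis crossing is at x = 0.
3. Solving for integer coefficients yields p as stated.

2*x^4 + 3*x^3*y - 2*x^2*y + x*y - 3*y^2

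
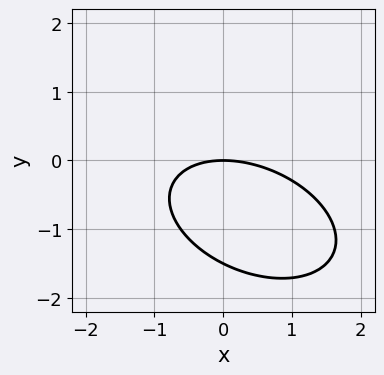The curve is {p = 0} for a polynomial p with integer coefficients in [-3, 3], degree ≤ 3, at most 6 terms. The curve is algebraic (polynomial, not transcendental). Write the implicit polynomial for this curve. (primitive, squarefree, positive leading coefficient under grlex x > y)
First, the degree is 2 — the shape is more complex than any degree-1 curve.
Then, against the integer gridlines: one x-axis crossing is at x = 0; it crosses the y-axis at the gridline y = 0.
Finally, putting this together gives p.

x^2 + x*y + 2*y^2 + 3*y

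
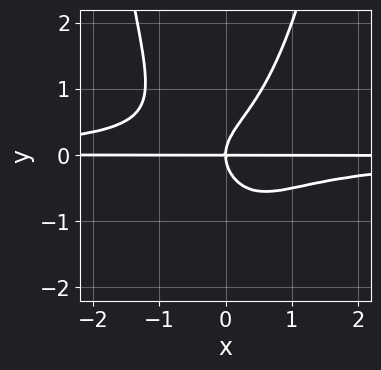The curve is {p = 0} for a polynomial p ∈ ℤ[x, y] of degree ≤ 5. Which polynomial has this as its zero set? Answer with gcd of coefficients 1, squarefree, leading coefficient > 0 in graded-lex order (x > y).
3*x^2*y^2 - 2*y^3 + 2*x*y

(a) Degree: the shape is more complex than any degree-3 curve, so deg p = 4.
(b) Reading off the gridlines: it crosses the y-axis at the gridline y = 0; every point of the x-axis in the box is on the curve.
(c) Matching integer coefficients to the picture gives p.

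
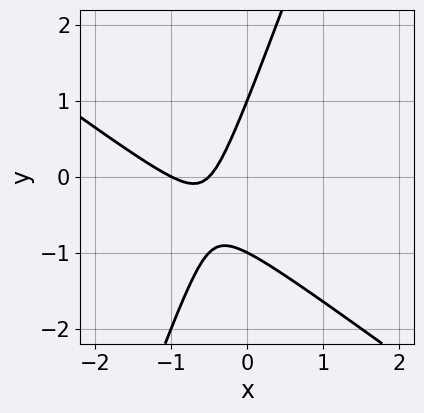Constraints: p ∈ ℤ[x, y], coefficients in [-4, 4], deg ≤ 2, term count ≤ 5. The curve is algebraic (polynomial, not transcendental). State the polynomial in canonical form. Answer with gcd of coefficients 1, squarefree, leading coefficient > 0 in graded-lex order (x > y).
2*x^2 + 2*x*y - y^2 + 3*x + 1

(a) The degree is 2 — a generic line meets the curve in up to 2 points.
(b) Checking where it meets the axes: it crosses the x-axis at the gridline x = -1; the y-axis gridline crossings are at y ∈ {-1, 1}.
(c) Putting this together gives p.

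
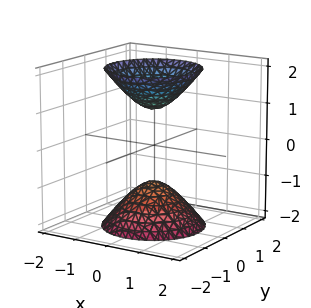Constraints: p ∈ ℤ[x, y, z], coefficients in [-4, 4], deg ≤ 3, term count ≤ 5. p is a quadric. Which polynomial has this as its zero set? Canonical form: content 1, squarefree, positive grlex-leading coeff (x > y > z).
2*x^2 + 2*y^2 - z^2 + 1

(a) There are 2 components. They look like related sheets of one shape, so recover p as a whole.
(b) deg p = 2. Two separate bowl-shaped sheets opening away from each other; a quadric.
(c) Symmetries: the z ↦ −z reflection is a symmetry, so z appears only in even powers; the z-axis is an axis of rotation, so x and y enter only as x² + y².
(d) Against the integer gridlines: it misses every integer gridline on the y-axis; no x-intercept at any integer in the box.
(e) Together with the visible shape, these determine p as stated. Check: (0, 0, 1) on the z-axis lies on the surface, and p(0, 0, 1) = 0. ✓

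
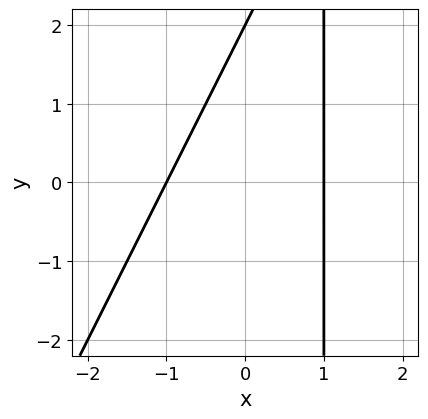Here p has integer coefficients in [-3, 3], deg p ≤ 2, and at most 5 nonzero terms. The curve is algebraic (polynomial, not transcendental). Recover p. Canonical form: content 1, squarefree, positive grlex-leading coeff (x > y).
2*x^2 - x*y + y - 2

1. The degree is 2 — a generic line meets the curve in up to 2 points.
2. From the visible intercepts: the x-axis gridline crossings are at x ∈ {-1, 1}; one y-axis crossing is at y = 2.
3. Putting this together gives p.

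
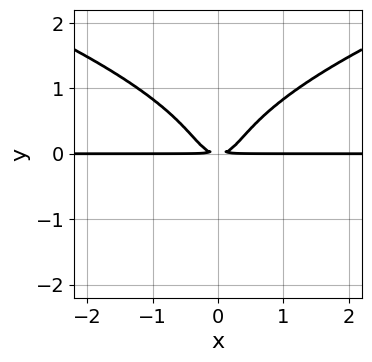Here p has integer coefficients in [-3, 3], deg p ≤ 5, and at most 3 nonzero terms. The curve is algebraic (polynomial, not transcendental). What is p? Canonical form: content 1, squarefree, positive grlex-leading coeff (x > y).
deg p = 4. No degree-3 curve has this shape.
Symmetries: the x ↦ −x reflection is a symmetry, so x appears only in even powers.
Against the integer gridlines: every point of the x-axis in the box is on the curve.
These observations pin down the coefficients.

2*y^4 - 2*x^2*y + y^2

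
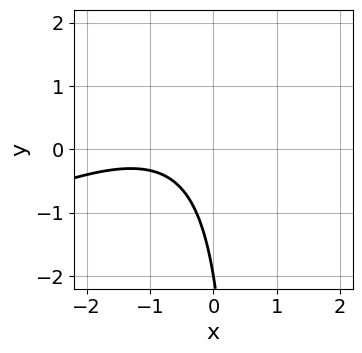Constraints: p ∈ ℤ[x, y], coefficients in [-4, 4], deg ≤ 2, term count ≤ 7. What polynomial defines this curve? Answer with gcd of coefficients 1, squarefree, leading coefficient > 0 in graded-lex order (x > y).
x^2 - 2*x*y + 2*x + y + 2

Degree: the shape is more complex than any degree-1 curve, so deg p = 2.
Observable constraints: the curve avoids every integer x-axis point in the box; one y-axis crossing is at y = -2.
Solving for integer coefficients yields p as stated.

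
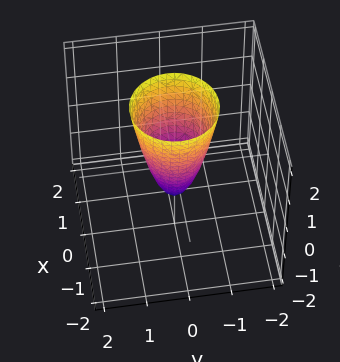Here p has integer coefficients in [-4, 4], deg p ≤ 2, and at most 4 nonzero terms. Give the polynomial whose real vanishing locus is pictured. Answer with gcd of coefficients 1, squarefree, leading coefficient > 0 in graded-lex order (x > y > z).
Degree: the shape is more complex than any degree-1 surface, so deg p = 2.
Symmetries: rotational symmetry about the z-axis ⇒ p depends on x, y only through x² + y².
Reading off the gridlines: a circular section at z = 2 has radius exactly 1; it meets the z-axis at z = -1 (among the integer gridlines).
Assembling these constraints gives the stated polynomial.

3*x^2 + 3*y^2 - z - 1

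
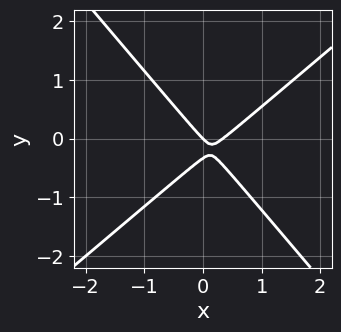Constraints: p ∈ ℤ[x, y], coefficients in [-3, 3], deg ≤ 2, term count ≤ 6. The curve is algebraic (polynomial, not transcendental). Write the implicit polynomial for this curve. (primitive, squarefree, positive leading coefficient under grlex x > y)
3*x^2 - x*y - 3*y^2 - x - y

1. deg p = 2. A generic line meets the curve in up to 2 points.
2. Observable constraints: one y-axis crossing is at y = 0; it meets the x-axis at x = 0 (among the integer gridlines).
3. Together with the visible shape, these determine p as stated.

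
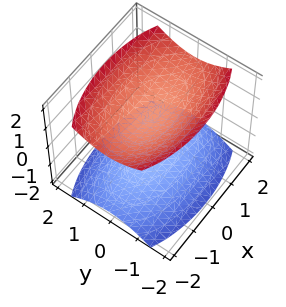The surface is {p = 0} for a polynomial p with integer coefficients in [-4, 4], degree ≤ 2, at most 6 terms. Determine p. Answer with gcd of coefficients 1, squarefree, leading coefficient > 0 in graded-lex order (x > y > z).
x^2 + 3*y^2 - 3*z^2 + 3

The picture has 2 separate pieces. They look like related sheets of one shape, so recover p as a whole.
Degree: two separate bowl-shaped sheets opening away from each other; a quadric, so deg p = 2.
Symmetries: the z ↦ −z reflection is a symmetry, so z appears only in even powers; mirror symmetry x ↦ −x ⇒ only even powers of x; it's symmetric under y → −y, forcing even powers of y.
Checking where it meets the axes: no y-intercept at any integer in the box; the surface avoids every integer x-axis point in the box; among the integer gridlines, it crosses the z-axis at z ∈ {-1, 1}.
These observations pin down the coefficients.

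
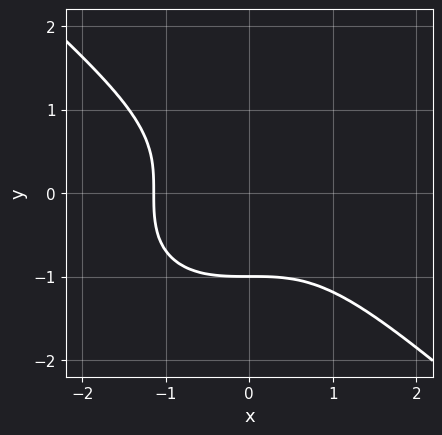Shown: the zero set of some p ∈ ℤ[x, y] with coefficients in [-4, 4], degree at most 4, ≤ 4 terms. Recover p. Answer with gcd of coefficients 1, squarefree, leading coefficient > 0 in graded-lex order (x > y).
1. The degree is 3 — the shape is more complex than any degree-2 curve.
2. From the axis intercepts and sections: it meets the y-axis at y = -1 (among the integer gridlines).
3. The integer polynomial consistent with all of this is the stated p.

2*x^3 + 3*y^3 + 3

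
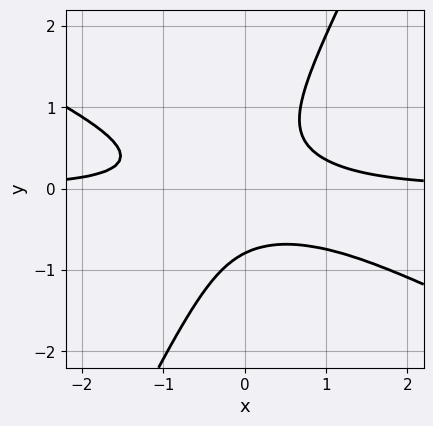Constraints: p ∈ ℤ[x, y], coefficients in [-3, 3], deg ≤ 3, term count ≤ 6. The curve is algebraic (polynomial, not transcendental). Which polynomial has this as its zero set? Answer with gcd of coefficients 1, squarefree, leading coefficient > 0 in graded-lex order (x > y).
2*x^2*y + 3*x*y^2 - 2*y^3 - 1

The degree is 3 — no degree-2 curve has this shape.
Against the integer gridlines: no x-intercept at any integer in the box.
Putting this together gives p.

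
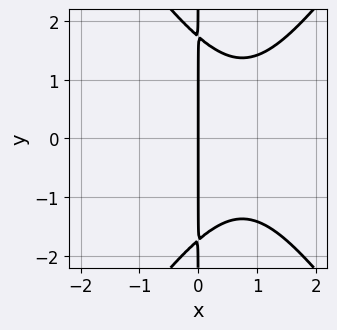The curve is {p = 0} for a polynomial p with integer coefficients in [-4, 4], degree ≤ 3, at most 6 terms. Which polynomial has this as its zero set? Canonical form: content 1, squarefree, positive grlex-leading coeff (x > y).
2*x^3 - x*y^2 - 3*x^2 + 3*x

1. Degree: a generic line meets the curve in up to 3 points, so deg p = 3.
2. Symmetries: it's symmetric under y → −y, forcing even powers of y.
3. From the visible intercepts: every point of the y-axis in the box is on the curve; it crosses the x-axis at the gridline x = 0.
4. Together with the visible shape, these determine p as stated.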